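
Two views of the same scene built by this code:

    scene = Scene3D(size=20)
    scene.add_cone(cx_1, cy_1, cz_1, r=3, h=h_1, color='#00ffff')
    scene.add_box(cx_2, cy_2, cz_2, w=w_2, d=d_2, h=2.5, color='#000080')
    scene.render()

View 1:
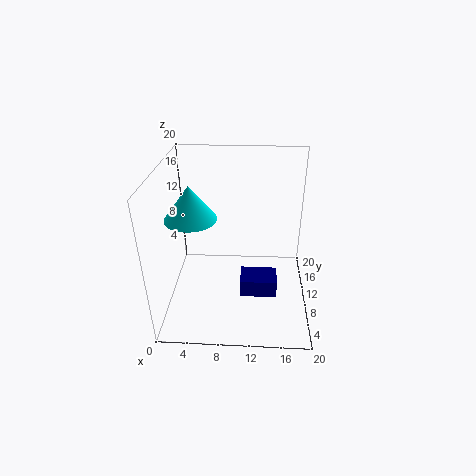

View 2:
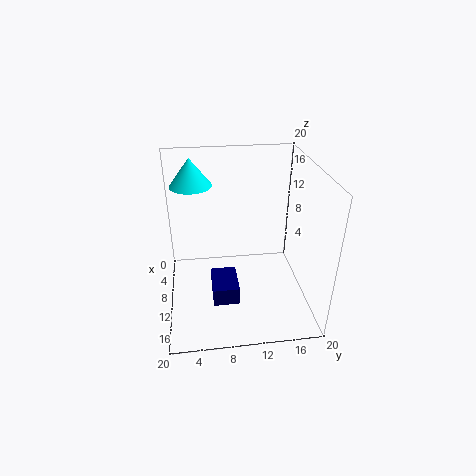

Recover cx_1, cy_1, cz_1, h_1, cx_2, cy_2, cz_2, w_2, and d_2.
cx_1 = 5; cy_1 = 4; cz_1 = 16; h_1 = 4; cx_2 = 10.5; cy_2 = 6; cz_2 = 3; w_2 = 5; d_2 = 3.5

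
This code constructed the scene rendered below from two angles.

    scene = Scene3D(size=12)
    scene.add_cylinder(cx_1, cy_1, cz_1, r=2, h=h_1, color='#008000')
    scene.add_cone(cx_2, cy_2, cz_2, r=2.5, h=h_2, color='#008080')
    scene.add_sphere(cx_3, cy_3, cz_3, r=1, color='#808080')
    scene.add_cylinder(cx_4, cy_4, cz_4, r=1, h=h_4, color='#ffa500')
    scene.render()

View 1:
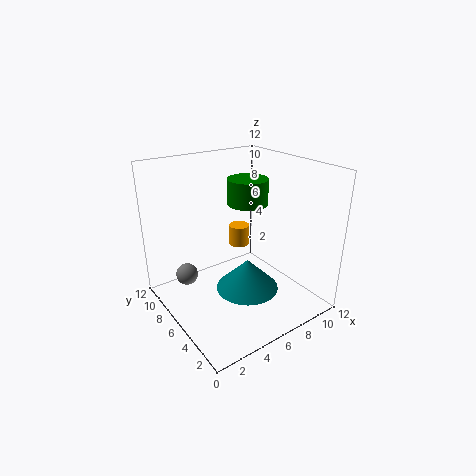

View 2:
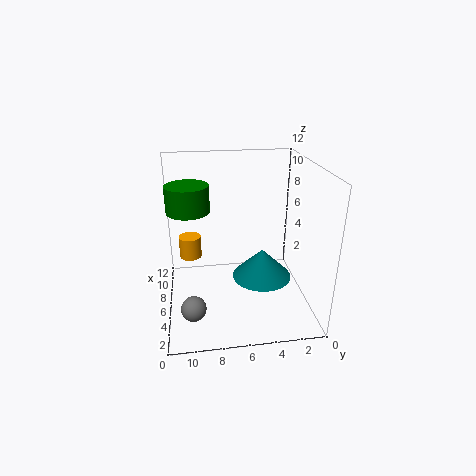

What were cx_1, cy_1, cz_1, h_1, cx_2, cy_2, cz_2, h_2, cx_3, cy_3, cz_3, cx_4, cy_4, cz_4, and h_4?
cx_1 = 10
cy_1 = 10
cz_1 = 7
h_1 = 2.5
cx_2 = 5.5
cy_2 = 4
cz_2 = 2.5
h_2 = 2.5
cx_3 = 3
cy_3 = 10
cz_3 = 1.5
cx_4 = 9
cy_4 = 10
cz_4 = 3
h_4 = 2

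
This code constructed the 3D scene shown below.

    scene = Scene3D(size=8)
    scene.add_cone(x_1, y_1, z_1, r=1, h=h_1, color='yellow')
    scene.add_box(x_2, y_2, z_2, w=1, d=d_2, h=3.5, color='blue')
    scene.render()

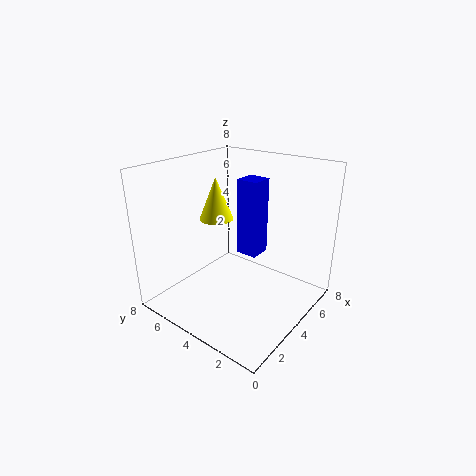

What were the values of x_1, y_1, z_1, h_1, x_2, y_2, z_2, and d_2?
x_1 = 4.5
y_1 = 6
z_1 = 4.5
h_1 = 2.5
x_2 = 2
y_2 = 1.5
z_2 = 4.5
d_2 = 1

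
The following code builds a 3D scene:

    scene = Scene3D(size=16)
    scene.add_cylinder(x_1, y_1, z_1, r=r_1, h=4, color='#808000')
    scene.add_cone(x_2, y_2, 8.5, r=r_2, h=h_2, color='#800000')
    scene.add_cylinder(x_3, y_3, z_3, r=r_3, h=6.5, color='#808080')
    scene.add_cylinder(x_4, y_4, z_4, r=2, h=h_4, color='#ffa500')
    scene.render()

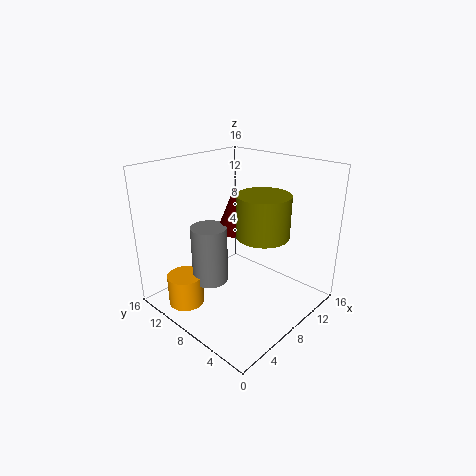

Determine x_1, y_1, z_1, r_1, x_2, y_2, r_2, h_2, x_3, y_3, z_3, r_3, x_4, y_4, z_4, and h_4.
x_1 = 6; y_1 = 3; z_1 = 10.5; r_1 = 2.5; x_2 = 8.5; y_2 = 9; r_2 = 2; h_2 = 5; x_3 = 5.5; y_3 = 10; z_3 = 3; r_3 = 2; x_4 = 3; y_4 = 11.5; z_4 = 0.5; h_4 = 3.5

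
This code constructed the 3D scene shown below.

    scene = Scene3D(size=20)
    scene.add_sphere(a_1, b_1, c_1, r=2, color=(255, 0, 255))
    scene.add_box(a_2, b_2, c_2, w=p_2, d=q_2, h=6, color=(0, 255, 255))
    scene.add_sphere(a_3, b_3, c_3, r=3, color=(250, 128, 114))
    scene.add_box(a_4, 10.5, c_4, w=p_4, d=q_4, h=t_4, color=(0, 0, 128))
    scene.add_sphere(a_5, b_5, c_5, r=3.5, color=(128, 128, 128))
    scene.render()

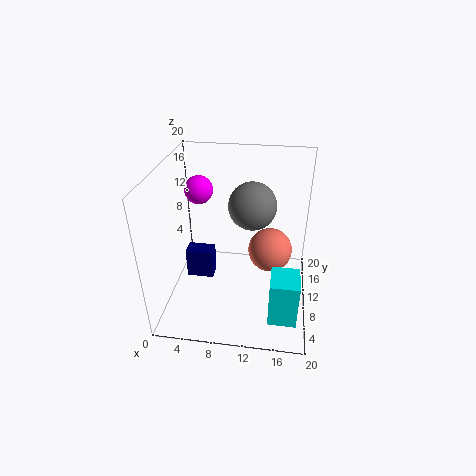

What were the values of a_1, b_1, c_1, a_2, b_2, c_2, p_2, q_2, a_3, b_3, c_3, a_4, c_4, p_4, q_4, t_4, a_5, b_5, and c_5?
a_1 = 4; b_1 = 13; c_1 = 15.5; a_2 = 15; b_2 = 1; c_2 = 3.5; p_2 = 3.5; q_2 = 4; a_3 = 14.5; b_3 = 10; c_3 = 8.5; a_4 = 2; c_4 = 2; p_4 = 4; q_4 = 2.5; t_4 = 4.5; a_5 = 11.5; b_5 = 14; c_5 = 13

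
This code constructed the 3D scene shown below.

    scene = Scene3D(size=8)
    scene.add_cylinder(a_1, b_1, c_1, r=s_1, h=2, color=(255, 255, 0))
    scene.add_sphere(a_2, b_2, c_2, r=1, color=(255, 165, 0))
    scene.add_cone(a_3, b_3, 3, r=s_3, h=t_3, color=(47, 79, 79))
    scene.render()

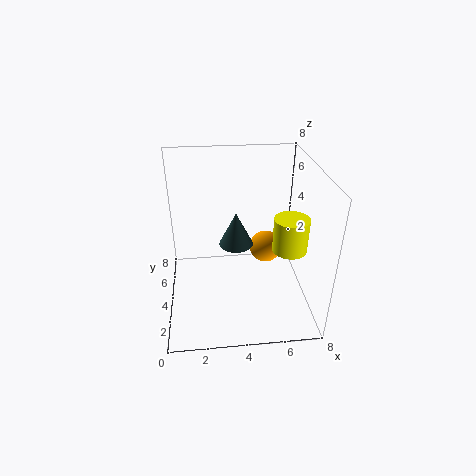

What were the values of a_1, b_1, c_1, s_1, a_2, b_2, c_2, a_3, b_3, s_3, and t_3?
a_1 = 7, b_1 = 4, c_1 = 3, s_1 = 1, a_2 = 6, b_2 = 6, c_2 = 2, a_3 = 4, b_3 = 5, s_3 = 1, t_3 = 2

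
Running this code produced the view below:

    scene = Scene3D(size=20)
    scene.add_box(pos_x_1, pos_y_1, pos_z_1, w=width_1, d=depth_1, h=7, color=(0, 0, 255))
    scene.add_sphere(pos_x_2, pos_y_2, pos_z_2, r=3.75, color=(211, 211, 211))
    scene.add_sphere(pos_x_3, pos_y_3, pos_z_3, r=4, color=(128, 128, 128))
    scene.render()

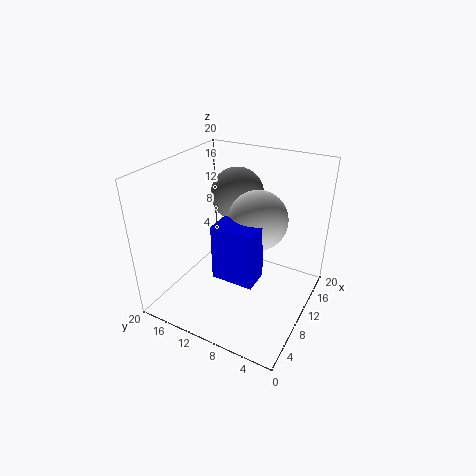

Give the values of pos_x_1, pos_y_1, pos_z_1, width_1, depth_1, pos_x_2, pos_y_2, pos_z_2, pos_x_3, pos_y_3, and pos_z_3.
pos_x_1 = 3, pos_y_1 = 4.5, pos_z_1 = 8.25, width_1 = 3.25, depth_1 = 5.25, pos_x_2 = 8.75, pos_y_2 = 6.5, pos_z_2 = 14.25, pos_x_3 = 15.75, pos_y_3 = 13.25, pos_z_3 = 13.75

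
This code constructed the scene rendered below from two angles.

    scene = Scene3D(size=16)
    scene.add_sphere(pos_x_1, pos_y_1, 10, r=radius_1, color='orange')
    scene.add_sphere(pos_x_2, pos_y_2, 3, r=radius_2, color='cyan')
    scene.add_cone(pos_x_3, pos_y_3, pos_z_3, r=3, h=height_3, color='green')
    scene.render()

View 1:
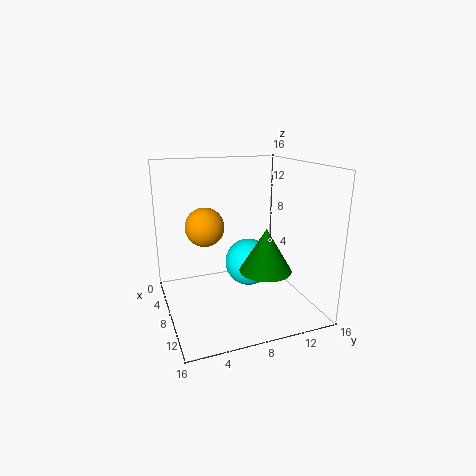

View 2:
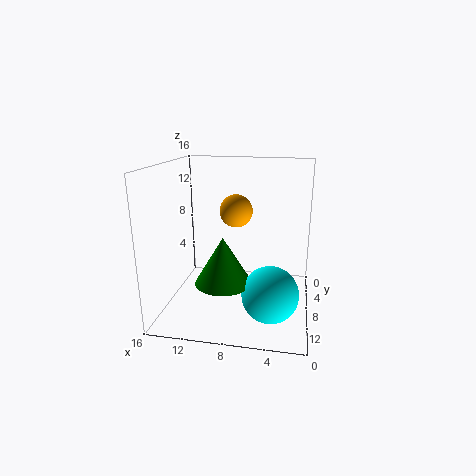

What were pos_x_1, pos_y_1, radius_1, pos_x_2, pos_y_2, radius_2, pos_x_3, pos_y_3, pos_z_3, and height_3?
pos_x_1 = 9
pos_y_1 = 4
radius_1 = 2
pos_x_2 = 4
pos_y_2 = 11
radius_2 = 3
pos_x_3 = 9
pos_y_3 = 11
pos_z_3 = 4
height_3 = 5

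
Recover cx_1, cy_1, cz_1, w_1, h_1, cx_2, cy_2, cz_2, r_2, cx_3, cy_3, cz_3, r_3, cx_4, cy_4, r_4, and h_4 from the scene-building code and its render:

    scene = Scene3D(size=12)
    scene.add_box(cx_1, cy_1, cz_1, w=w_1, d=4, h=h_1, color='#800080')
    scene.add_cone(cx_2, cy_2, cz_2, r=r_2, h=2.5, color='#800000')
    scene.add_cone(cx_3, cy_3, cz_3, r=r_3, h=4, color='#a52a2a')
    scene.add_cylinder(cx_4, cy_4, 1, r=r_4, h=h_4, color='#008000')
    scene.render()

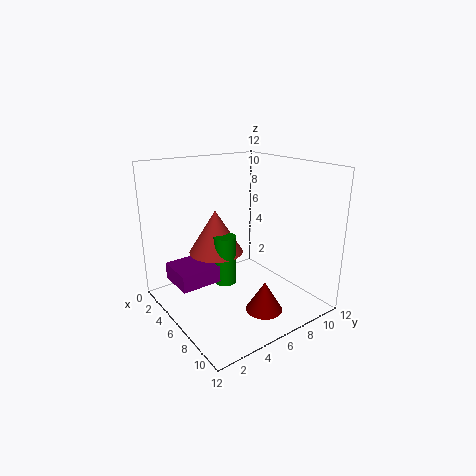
cx_1 = 1; cy_1 = 1.5; cz_1 = 1.5; w_1 = 3.5; h_1 = 1.5; cx_2 = 9; cy_2 = 6.5; cz_2 = 0.5; r_2 = 1.5; cx_3 = 2.5; cy_3 = 6; cz_3 = 3.5; r_3 = 2.5; cx_4 = 4; cy_4 = 6; r_4 = 1; h_4 = 4.5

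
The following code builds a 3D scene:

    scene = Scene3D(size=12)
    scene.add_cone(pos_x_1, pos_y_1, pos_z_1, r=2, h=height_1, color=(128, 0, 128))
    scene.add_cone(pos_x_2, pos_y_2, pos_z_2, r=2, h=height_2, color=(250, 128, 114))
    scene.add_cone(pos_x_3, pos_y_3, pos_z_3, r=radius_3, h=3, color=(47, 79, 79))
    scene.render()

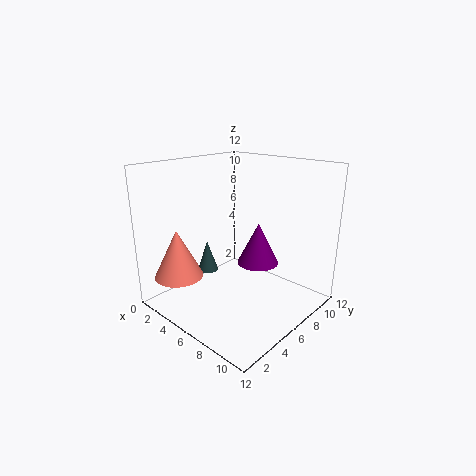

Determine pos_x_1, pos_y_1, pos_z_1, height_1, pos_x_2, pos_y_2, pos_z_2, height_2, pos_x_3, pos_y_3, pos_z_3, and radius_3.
pos_x_1 = 5
pos_y_1 = 10
pos_z_1 = 2
height_1 = 4
pos_x_2 = 3
pos_y_2 = 2
pos_z_2 = 3
height_2 = 4
pos_x_3 = 1
pos_y_3 = 7
pos_z_3 = 1
radius_3 = 1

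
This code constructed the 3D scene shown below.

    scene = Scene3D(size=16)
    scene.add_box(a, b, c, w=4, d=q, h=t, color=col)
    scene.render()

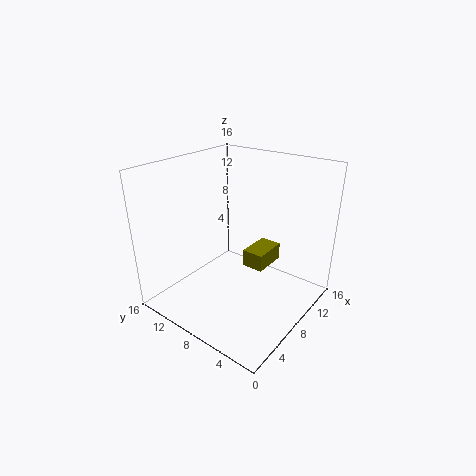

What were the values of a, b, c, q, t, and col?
a = 9, b = 5.5, c = 4, q = 2.5, t = 2, col = 'olive'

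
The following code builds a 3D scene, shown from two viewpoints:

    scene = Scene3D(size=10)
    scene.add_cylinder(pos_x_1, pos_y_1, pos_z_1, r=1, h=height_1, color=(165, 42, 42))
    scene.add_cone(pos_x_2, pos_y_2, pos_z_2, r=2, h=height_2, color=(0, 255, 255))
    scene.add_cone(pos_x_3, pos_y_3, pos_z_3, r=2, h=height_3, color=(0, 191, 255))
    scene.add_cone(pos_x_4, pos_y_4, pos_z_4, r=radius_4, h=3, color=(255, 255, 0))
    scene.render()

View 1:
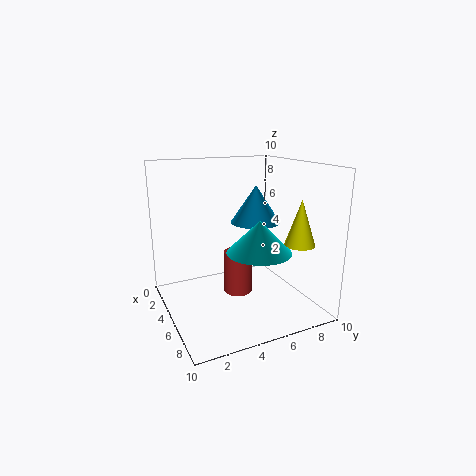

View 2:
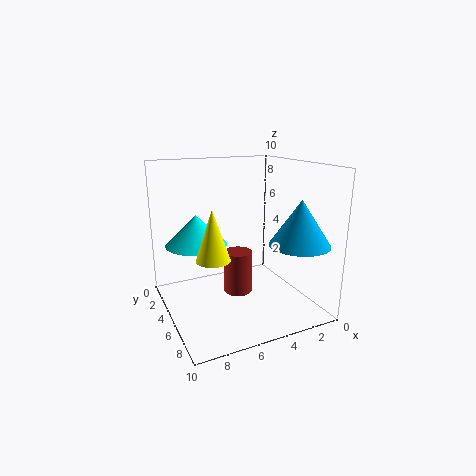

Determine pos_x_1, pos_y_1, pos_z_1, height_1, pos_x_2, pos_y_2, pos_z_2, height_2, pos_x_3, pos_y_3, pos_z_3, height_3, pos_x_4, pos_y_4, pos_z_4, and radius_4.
pos_x_1 = 5
pos_y_1 = 5
pos_z_1 = 1
height_1 = 3
pos_x_2 = 8
pos_y_2 = 5
pos_z_2 = 5
height_2 = 2
pos_x_3 = 2
pos_y_3 = 8
pos_z_3 = 5
height_3 = 3
pos_x_4 = 8
pos_y_4 = 8
pos_z_4 = 5
radius_4 = 1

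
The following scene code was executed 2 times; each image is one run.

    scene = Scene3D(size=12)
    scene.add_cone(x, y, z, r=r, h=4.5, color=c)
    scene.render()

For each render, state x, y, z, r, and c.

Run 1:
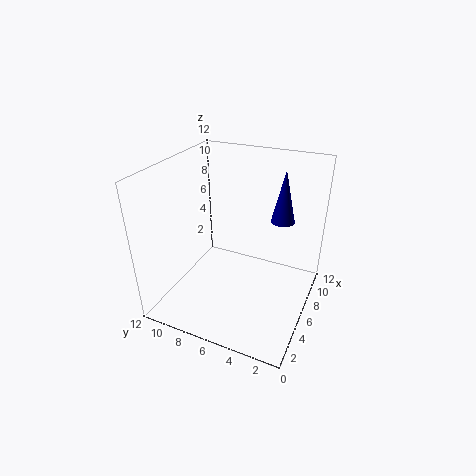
x = 8.5
y = 3
z = 7
r = 1
c = 'navy'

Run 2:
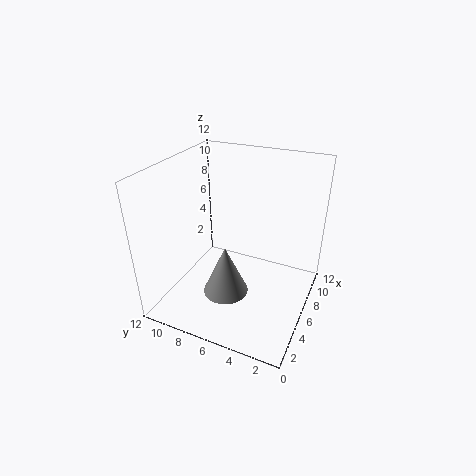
x = 5.5
y = 7
z = 0.5
r = 2
c = 'gray'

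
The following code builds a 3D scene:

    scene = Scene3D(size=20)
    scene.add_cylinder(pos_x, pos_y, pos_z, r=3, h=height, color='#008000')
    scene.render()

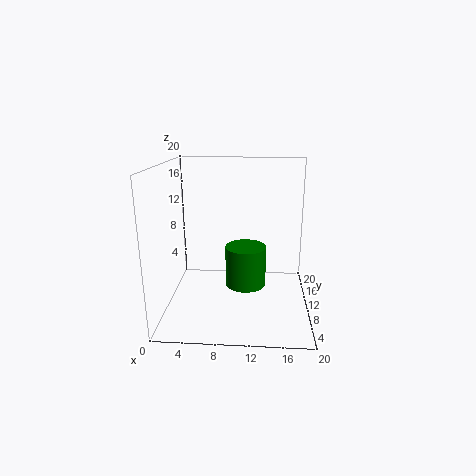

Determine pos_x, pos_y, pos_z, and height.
pos_x = 11, pos_y = 12, pos_z = 2, height = 6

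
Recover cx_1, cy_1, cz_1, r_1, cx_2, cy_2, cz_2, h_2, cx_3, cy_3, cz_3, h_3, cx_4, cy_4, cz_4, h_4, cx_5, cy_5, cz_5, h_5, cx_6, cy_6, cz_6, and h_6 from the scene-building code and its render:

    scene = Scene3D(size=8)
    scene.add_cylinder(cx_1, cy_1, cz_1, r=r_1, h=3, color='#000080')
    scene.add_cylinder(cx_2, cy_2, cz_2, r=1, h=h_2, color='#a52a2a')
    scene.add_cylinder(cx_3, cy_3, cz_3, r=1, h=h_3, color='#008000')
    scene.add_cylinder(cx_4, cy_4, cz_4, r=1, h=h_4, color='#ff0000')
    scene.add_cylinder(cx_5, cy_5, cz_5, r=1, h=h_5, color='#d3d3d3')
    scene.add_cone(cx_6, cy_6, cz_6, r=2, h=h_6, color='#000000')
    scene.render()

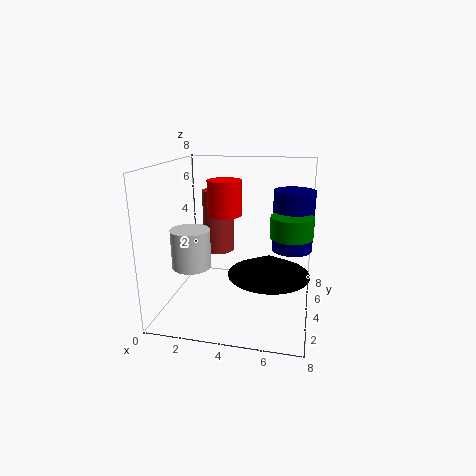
cx_1 = 7; cy_1 = 3; cz_1 = 4; r_1 = 1; cx_2 = 2; cy_2 = 7; cz_2 = 2; h_2 = 4; cx_3 = 7; cy_3 = 2; cz_3 = 5; h_3 = 1; cx_4 = 3; cy_4 = 5; cz_4 = 5; h_4 = 2; cx_5 = 2; cy_5 = 2; cz_5 = 3; h_5 = 2; cx_6 = 6; cy_6 = 2; cz_6 = 3; h_6 = 1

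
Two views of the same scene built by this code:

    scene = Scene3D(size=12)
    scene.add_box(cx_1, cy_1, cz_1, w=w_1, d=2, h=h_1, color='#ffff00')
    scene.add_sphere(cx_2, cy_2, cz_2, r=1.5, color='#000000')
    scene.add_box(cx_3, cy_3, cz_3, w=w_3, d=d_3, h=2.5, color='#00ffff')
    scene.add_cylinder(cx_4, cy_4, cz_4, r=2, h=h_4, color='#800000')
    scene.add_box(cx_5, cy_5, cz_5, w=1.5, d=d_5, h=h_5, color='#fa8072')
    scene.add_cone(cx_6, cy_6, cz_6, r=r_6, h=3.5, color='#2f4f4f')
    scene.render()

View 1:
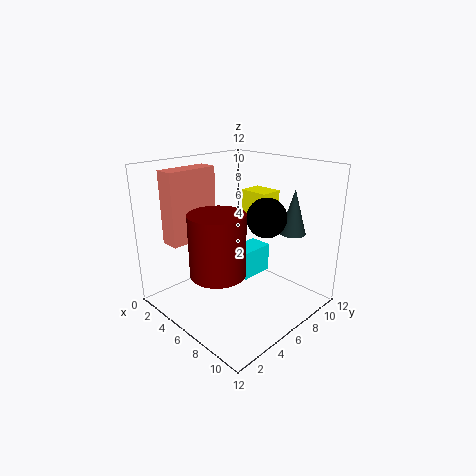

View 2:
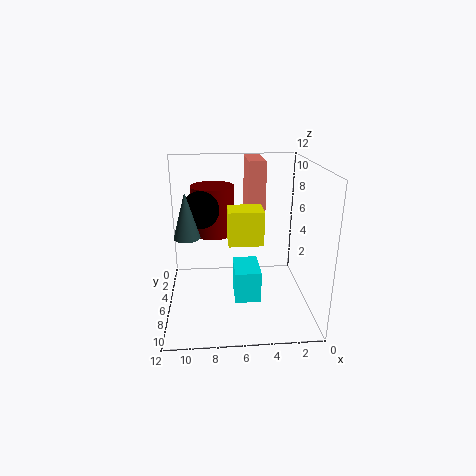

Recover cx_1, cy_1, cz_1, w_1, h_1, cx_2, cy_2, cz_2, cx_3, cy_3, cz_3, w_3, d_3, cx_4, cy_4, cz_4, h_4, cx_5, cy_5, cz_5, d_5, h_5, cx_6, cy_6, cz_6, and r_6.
cx_1 = 4.5
cy_1 = 8
cz_1 = 7
w_1 = 2.5
h_1 = 2.5
cx_2 = 9
cy_2 = 6
cz_2 = 8.5
cx_3 = 4.5
cy_3 = 6.5
cz_3 = 2
w_3 = 2
d_3 = 3
cx_4 = 8
cy_4 = 2
cz_4 = 5
h_4 = 4.5
cx_5 = 3.5
cy_5 = 0.5
cz_5 = 6.5
d_5 = 4
h_5 = 5.5
cx_6 = 10
cy_6 = 8
cz_6 = 7
r_6 = 1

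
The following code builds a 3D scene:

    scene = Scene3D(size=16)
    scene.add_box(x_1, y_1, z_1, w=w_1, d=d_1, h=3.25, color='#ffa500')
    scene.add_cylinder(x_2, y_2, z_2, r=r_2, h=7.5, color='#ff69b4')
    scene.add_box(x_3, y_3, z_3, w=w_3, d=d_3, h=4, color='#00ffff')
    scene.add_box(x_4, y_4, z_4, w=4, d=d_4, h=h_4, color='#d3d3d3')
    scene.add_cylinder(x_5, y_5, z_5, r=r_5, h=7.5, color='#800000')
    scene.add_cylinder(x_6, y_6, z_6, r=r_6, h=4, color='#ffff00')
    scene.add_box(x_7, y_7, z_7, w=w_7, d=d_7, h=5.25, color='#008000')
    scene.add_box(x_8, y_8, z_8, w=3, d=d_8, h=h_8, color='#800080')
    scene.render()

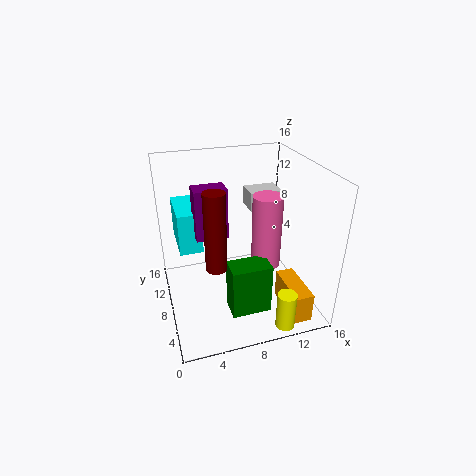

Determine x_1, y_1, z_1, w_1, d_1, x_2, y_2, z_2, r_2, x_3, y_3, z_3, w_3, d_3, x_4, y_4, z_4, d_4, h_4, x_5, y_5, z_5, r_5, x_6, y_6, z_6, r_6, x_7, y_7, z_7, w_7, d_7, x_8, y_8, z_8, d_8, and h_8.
x_1 = 12; y_1 = 0.75; z_1 = 0.75; w_1 = 2; d_1 = 5.25; x_2 = 10; y_2 = 4.75; z_2 = 6.5; r_2 = 1.5; x_3 = 1.25; y_3 = 4.75; z_3 = 9; w_3 = 2.25; d_3 = 5; x_4 = 10.75; y_4 = 11.5; z_4 = 9.25; d_4 = 3; h_4 = 2.25; x_5 = 4.25; y_5 = 2.75; z_5 = 8.25; r_5 = 1; x_6 = 11; y_6 = 1; z_6 = 0.75; r_6 = 1; x_7 = 5.5; y_7 = 1.5; z_7 = 2.75; w_7 = 4; d_7 = 2.5; x_8 = 2.75; y_8 = 3.75; z_8 = 10.75; d_8 = 2; h_8 = 4.75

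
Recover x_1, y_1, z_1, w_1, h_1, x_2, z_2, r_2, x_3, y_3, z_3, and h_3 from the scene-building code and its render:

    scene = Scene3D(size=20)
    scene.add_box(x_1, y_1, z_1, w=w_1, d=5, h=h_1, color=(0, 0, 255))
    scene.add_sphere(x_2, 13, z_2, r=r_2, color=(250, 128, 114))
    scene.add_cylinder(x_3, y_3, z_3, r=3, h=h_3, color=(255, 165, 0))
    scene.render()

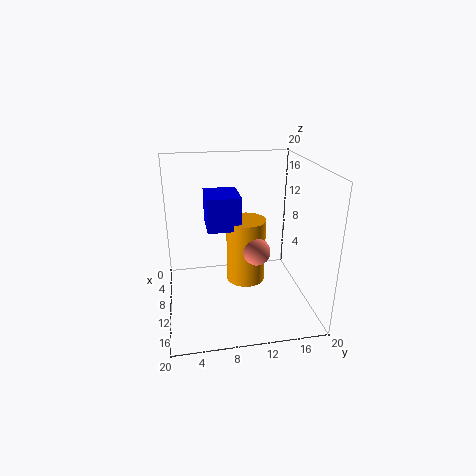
x_1 = 2, y_1 = 6, z_1 = 10, w_1 = 6, h_1 = 5, x_2 = 9, z_2 = 7, r_2 = 2, x_3 = 6, y_3 = 12, z_3 = 1, h_3 = 10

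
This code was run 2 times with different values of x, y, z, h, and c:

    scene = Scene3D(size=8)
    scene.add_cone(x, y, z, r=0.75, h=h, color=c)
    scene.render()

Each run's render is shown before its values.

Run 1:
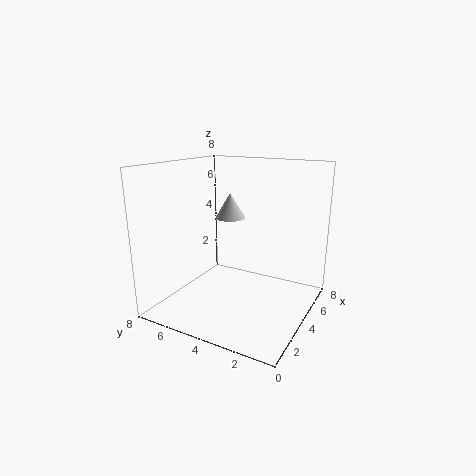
x = 2.75
y = 3.75
z = 5.5
h = 1.25
c = 'lightgray'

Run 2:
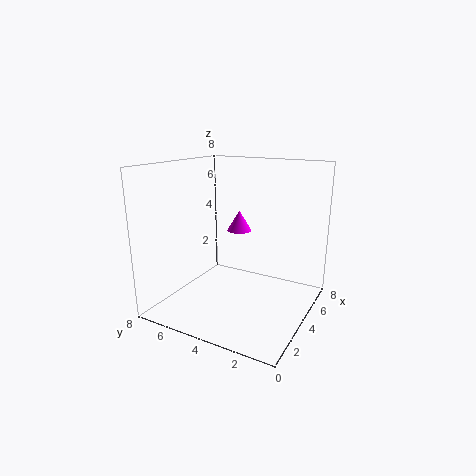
x = 6
y = 5
z = 3.75
h = 1.25
c = 'magenta'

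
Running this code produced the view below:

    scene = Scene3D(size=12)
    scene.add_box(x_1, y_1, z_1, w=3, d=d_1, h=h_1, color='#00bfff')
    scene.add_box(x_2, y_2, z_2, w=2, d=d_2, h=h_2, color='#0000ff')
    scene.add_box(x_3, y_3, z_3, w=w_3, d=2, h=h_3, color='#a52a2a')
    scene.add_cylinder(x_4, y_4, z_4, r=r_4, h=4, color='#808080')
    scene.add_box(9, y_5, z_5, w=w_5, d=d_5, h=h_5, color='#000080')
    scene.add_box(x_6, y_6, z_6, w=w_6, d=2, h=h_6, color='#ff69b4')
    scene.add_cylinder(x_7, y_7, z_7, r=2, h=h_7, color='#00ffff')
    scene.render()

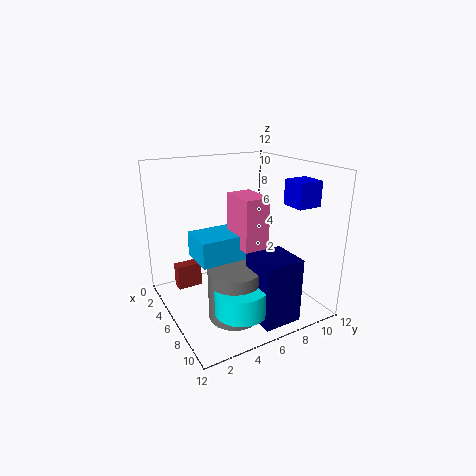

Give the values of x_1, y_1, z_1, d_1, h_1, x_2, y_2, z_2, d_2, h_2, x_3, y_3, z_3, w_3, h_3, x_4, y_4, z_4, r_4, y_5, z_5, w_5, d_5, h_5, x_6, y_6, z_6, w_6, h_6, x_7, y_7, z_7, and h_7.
x_1 = 5; y_1 = 2; z_1 = 5; d_1 = 4; h_1 = 2; x_2 = 8; y_2 = 9; z_2 = 9; d_2 = 2; h_2 = 2; x_3 = 4; y_3 = 1; z_3 = 2; w_3 = 1; h_3 = 2; x_4 = 9; y_4 = 4; z_4 = 1; r_4 = 2; y_5 = 5; z_5 = 1; w_5 = 3; d_5 = 3; h_5 = 5; x_6 = 6; y_6 = 5; z_6 = 6; w_6 = 3; h_6 = 4; x_7 = 10; y_7 = 4; z_7 = 2; h_7 = 2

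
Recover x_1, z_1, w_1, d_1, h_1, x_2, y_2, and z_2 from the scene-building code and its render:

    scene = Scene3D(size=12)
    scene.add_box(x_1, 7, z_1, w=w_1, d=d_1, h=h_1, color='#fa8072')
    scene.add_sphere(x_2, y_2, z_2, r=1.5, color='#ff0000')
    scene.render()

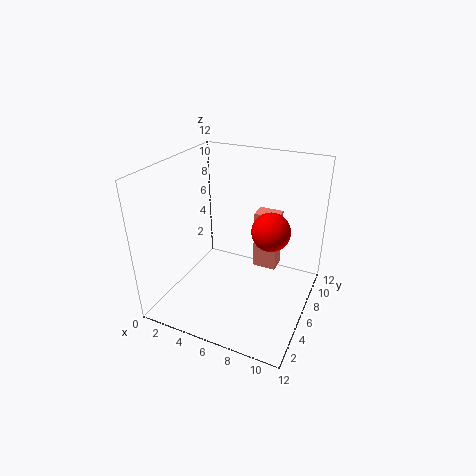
x_1 = 7, z_1 = 3, w_1 = 2, d_1 = 1.5, h_1 = 5, x_2 = 9, y_2 = 5.5, z_2 = 7.5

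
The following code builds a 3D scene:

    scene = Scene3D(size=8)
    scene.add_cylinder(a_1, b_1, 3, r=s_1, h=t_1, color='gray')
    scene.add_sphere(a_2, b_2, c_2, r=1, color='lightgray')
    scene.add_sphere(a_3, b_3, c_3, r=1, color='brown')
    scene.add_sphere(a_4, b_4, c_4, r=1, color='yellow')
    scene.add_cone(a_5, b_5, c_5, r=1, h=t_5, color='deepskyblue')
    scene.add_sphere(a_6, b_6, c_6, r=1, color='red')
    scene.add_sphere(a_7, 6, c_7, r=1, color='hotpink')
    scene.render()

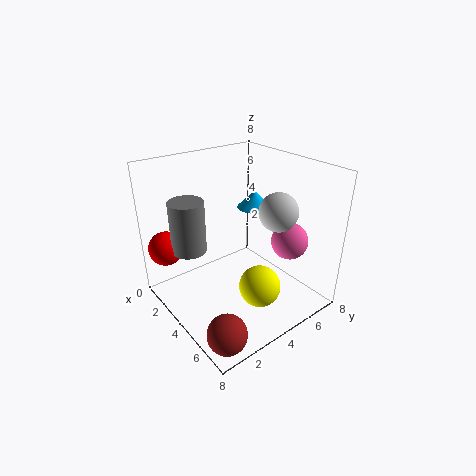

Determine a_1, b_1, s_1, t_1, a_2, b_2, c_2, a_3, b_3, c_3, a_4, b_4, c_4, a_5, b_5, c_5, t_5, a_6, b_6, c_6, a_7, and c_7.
a_1 = 2, b_1 = 2, s_1 = 1, t_1 = 3, a_2 = 6, b_2 = 5, c_2 = 6, a_3 = 7, b_3 = 1, c_3 = 1, a_4 = 7, b_4 = 3, c_4 = 3, a_5 = 3, b_5 = 6, c_5 = 5, t_5 = 1, a_6 = 1, b_6 = 1, c_6 = 3, a_7 = 6, c_7 = 4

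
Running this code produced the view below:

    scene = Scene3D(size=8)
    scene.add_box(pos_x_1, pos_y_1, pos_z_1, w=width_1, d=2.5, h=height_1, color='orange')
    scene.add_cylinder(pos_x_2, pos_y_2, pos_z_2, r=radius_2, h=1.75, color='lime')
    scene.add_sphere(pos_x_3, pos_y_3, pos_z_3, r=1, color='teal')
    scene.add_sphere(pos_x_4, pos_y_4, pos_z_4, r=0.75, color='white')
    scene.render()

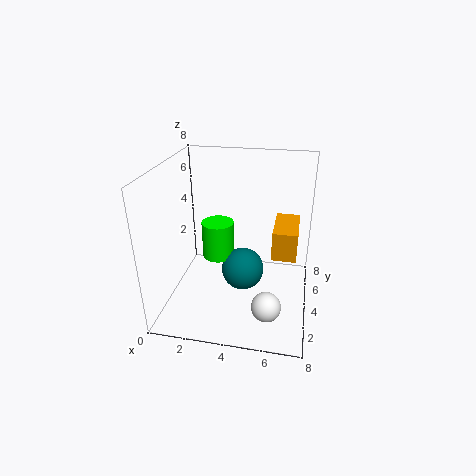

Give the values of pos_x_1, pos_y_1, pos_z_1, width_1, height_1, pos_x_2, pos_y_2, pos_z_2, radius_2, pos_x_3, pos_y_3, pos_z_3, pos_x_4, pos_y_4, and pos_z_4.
pos_x_1 = 6
pos_y_1 = 2.5
pos_z_1 = 3.75
width_1 = 1.25
height_1 = 1.5
pos_x_2 = 3.5
pos_y_2 = 1.75
pos_z_2 = 4.25
radius_2 = 0.75
pos_x_3 = 4.75
pos_y_3 = 1.5
pos_z_3 = 3.75
pos_x_4 = 6
pos_y_4 = 1.25
pos_z_4 = 1.75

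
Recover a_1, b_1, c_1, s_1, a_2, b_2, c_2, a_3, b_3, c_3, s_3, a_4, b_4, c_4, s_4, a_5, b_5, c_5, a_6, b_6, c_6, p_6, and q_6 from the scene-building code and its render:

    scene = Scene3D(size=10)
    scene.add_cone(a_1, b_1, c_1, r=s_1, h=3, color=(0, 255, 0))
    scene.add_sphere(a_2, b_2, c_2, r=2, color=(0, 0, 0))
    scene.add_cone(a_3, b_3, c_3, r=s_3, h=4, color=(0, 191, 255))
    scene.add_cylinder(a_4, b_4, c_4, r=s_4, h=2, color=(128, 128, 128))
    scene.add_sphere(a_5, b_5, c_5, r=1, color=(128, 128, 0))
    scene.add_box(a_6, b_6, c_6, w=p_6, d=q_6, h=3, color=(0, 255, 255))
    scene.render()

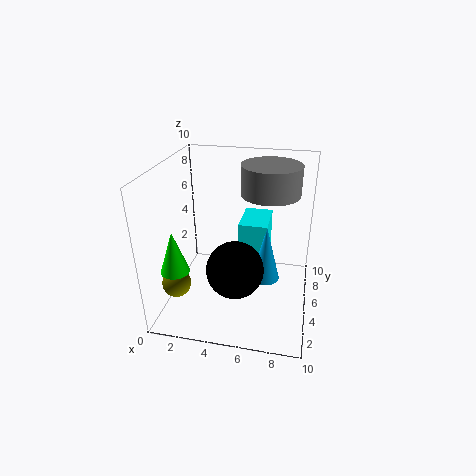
a_1 = 1, b_1 = 3, c_1 = 3, s_1 = 1, a_2 = 5, b_2 = 4, c_2 = 3, a_3 = 7, b_3 = 5, c_3 = 2, s_3 = 1, a_4 = 7, b_4 = 6, c_4 = 8, s_4 = 2, a_5 = 1, b_5 = 3, c_5 = 2, a_6 = 5, b_6 = 5, c_6 = 3, p_6 = 2, q_6 = 3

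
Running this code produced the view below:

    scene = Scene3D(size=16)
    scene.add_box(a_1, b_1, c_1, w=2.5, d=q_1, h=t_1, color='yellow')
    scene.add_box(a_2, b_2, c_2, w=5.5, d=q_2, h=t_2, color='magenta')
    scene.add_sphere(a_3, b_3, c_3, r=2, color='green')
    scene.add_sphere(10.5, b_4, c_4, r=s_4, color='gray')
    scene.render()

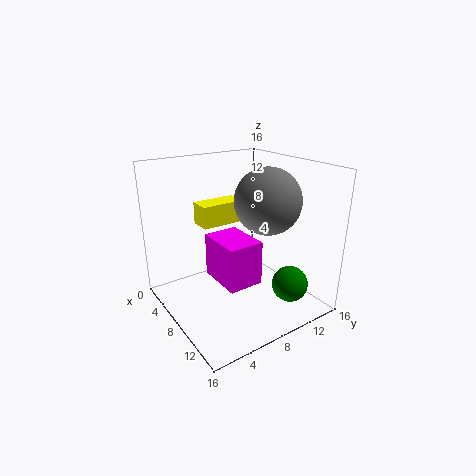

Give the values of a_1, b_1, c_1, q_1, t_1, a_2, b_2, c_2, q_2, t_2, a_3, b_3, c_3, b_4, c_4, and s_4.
a_1 = 3.5, b_1 = 5, c_1 = 9, q_1 = 5, t_1 = 2.5, a_2 = 5, b_2 = 5.5, c_2 = 3, q_2 = 4, t_2 = 5, a_3 = 12.5, b_3 = 12, c_3 = 3, b_4 = 10, c_4 = 12.5, s_4 = 3.5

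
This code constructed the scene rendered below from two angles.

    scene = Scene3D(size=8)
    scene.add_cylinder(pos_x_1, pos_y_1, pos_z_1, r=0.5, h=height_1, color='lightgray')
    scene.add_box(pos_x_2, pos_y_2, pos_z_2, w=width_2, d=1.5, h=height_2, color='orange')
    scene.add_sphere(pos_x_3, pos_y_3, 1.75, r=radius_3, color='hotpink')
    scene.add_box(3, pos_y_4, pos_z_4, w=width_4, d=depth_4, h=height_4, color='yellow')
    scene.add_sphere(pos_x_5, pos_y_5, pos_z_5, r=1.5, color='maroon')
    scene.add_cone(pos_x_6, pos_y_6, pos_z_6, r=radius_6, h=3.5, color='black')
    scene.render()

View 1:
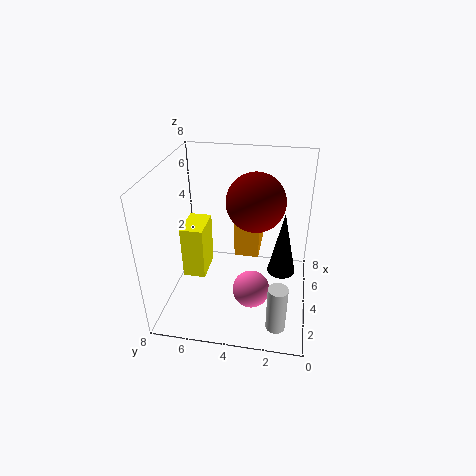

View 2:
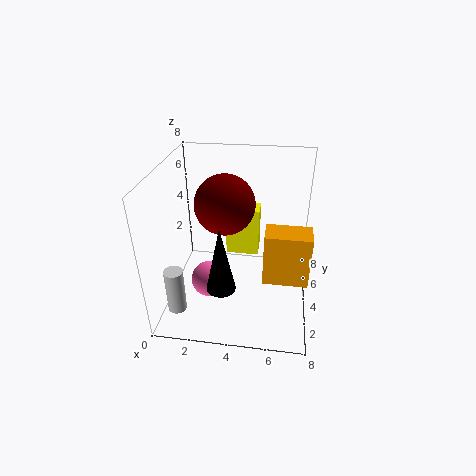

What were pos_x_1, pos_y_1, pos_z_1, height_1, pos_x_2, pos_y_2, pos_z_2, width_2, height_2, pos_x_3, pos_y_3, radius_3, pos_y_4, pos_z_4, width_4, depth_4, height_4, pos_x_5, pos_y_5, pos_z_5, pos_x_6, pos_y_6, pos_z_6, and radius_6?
pos_x_1 = 1
pos_y_1 = 1.5
pos_z_1 = 0.75
height_1 = 2.5
pos_x_2 = 5.5
pos_y_2 = 3
pos_z_2 = 1.75
width_2 = 2.5
height_2 = 3
pos_x_3 = 2.5
pos_y_3 = 3
radius_3 = 1
pos_y_4 = 5.75
pos_z_4 = 1.75
width_4 = 2
depth_4 = 1.25
height_4 = 3
pos_x_5 = 3.5
pos_y_5 = 3
pos_z_5 = 6.5
pos_x_6 = 3.5
pos_y_6 = 1.5
pos_z_6 = 2.5
radius_6 = 0.75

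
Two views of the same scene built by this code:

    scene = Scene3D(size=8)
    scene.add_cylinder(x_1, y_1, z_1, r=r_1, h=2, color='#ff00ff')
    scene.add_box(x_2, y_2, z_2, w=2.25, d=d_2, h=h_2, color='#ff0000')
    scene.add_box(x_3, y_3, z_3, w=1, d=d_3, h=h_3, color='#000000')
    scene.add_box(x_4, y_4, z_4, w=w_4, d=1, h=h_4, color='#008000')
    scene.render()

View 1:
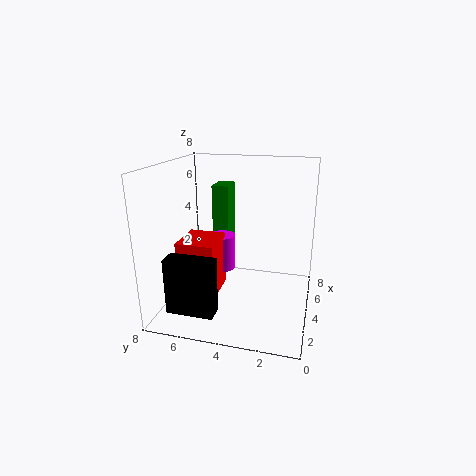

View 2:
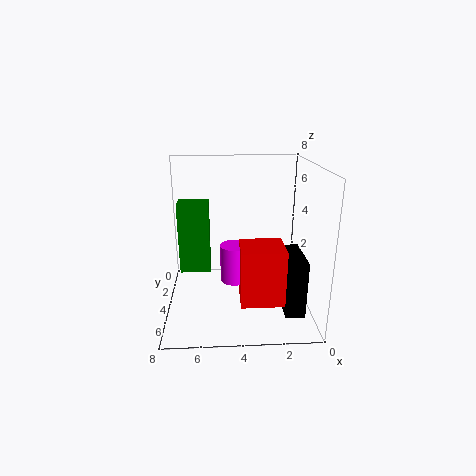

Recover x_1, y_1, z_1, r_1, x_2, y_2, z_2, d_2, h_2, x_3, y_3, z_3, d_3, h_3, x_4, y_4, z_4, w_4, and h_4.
x_1 = 4.25
y_1 = 5
z_1 = 2
r_1 = 0.75
x_2 = 1.75
y_2 = 4.75
z_2 = 1.25
d_2 = 2
h_2 = 3
x_3 = 0.75
y_3 = 4.5
z_3 = 0.75
d_3 = 2.5
h_3 = 3
x_4 = 5.5
y_4 = 5
z_4 = 3
w_4 = 1.5
h_4 = 3.5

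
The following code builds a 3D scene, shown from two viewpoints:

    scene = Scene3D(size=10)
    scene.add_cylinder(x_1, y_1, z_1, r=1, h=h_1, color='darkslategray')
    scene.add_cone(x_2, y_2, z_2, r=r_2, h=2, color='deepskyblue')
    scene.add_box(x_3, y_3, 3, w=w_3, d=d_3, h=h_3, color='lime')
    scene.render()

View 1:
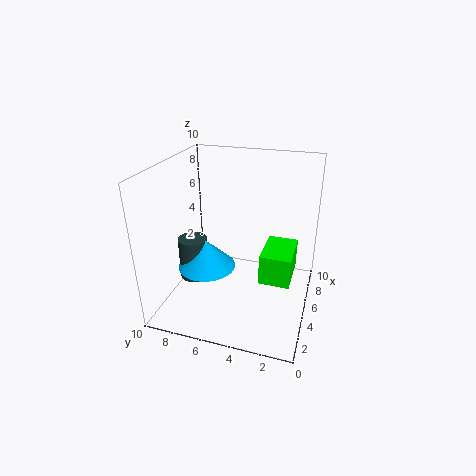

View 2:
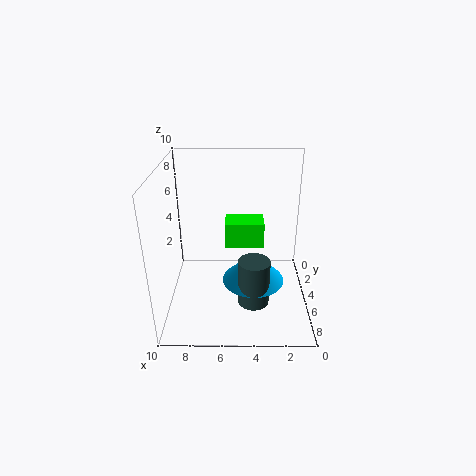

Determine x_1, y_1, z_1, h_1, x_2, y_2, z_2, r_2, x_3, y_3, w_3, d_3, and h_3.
x_1 = 4, y_1 = 8, z_1 = 2, h_1 = 3, x_2 = 4, y_2 = 7, z_2 = 3, r_2 = 2, x_3 = 3, y_3 = 1, w_3 = 3, d_3 = 2, h_3 = 2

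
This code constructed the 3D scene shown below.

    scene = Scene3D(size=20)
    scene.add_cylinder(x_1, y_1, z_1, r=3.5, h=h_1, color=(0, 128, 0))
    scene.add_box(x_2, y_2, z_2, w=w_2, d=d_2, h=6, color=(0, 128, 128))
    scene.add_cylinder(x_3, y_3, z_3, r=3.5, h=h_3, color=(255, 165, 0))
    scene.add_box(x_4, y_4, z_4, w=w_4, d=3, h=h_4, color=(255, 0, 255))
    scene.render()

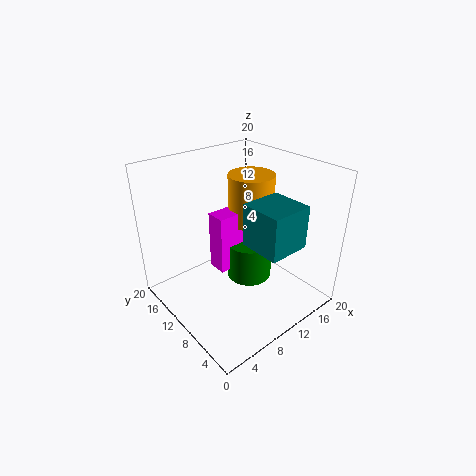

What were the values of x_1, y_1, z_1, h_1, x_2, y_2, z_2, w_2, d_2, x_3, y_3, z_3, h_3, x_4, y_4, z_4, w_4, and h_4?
x_1 = 14, y_1 = 12, z_1 = 1, h_1 = 6, x_2 = 10, y_2 = 3, z_2 = 9.5, w_2 = 6, d_2 = 6, x_3 = 15.5, y_3 = 13.5, z_3 = 9.5, h_3 = 7.5, x_4 = 9, y_4 = 12.5, z_4 = 3, w_4 = 4, h_4 = 9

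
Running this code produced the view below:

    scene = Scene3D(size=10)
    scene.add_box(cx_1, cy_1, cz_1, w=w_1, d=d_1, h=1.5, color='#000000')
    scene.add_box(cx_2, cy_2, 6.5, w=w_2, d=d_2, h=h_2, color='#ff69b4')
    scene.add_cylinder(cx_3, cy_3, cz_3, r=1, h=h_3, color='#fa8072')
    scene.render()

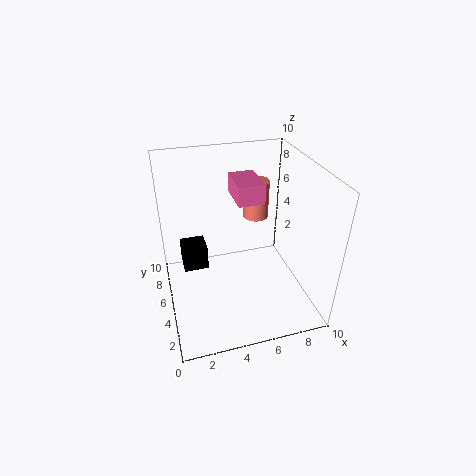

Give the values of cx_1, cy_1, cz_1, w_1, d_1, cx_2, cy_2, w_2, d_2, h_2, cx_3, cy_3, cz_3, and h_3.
cx_1 = 1, cy_1 = 3, cz_1 = 4.5, w_1 = 1.5, d_1 = 1.5, cx_2 = 5.5, cy_2 = 6.5, w_2 = 2, d_2 = 3, h_2 = 1.5, cx_3 = 7.5, cy_3 = 8.5, cz_3 = 4.5, h_3 = 3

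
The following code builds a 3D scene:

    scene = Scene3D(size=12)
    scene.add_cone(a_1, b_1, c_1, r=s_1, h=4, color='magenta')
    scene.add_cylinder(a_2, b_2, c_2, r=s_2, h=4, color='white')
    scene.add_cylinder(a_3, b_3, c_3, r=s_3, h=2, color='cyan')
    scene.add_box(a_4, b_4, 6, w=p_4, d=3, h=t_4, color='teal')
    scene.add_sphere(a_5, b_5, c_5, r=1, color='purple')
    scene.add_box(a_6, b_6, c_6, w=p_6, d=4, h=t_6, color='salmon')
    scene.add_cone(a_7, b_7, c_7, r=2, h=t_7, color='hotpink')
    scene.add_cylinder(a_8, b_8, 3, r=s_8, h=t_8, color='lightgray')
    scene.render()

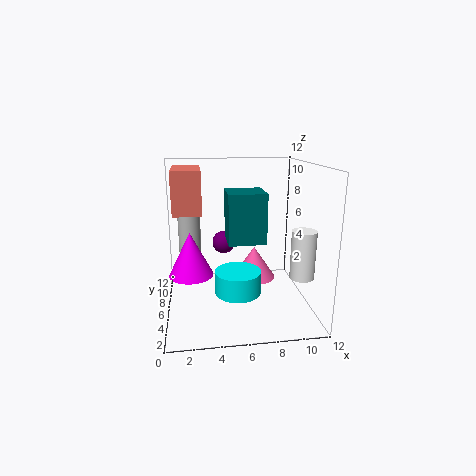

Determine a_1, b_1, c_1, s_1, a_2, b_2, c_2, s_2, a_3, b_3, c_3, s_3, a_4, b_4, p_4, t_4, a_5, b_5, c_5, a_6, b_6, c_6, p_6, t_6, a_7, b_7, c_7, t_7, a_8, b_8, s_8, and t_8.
a_1 = 2
b_1 = 8
c_1 = 2
s_1 = 2
a_2 = 11
b_2 = 4
c_2 = 3
s_2 = 1
a_3 = 6
b_3 = 6
c_3 = 1
s_3 = 2
a_4 = 5
b_4 = 4
p_4 = 3
t_4 = 4
a_5 = 5
b_5 = 8
c_5 = 5
a_6 = 1
b_6 = 2
c_6 = 9
p_6 = 2
t_6 = 3
a_7 = 8
b_7 = 9
c_7 = 1
t_7 = 3
a_8 = 2
b_8 = 9
s_8 = 1
t_8 = 5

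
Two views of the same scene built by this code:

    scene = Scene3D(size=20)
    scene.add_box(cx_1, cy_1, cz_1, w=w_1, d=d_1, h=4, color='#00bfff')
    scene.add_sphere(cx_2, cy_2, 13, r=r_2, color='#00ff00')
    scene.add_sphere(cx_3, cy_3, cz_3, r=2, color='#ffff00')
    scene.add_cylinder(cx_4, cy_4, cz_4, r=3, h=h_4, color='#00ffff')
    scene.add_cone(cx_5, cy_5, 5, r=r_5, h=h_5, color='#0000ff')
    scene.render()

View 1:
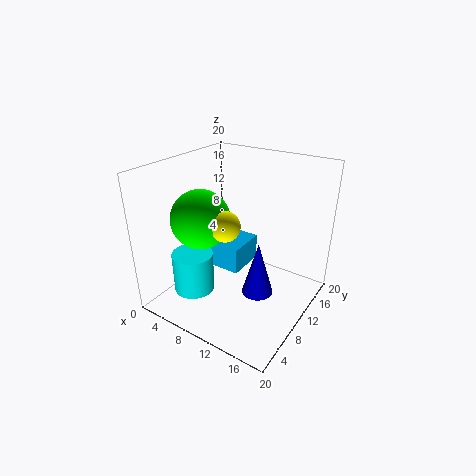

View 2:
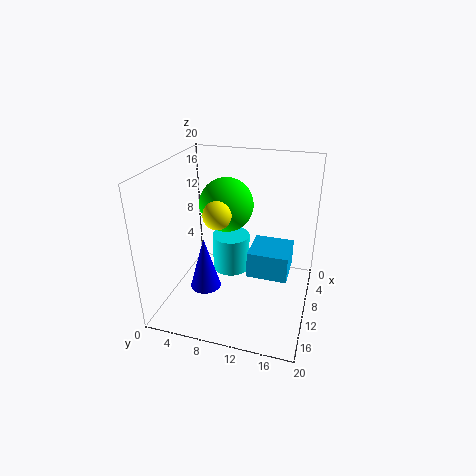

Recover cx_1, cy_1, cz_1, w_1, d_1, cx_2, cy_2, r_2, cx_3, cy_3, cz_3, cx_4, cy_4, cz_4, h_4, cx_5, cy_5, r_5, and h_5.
cx_1 = 3
cy_1 = 11
cz_1 = 3
w_1 = 6
d_1 = 6
cx_2 = 6
cy_2 = 7
r_2 = 4
cx_3 = 10
cy_3 = 7
cz_3 = 13
cx_4 = 4
cy_4 = 7
cz_4 = 1
h_4 = 6
cx_5 = 15
cy_5 = 7
r_5 = 2
h_5 = 7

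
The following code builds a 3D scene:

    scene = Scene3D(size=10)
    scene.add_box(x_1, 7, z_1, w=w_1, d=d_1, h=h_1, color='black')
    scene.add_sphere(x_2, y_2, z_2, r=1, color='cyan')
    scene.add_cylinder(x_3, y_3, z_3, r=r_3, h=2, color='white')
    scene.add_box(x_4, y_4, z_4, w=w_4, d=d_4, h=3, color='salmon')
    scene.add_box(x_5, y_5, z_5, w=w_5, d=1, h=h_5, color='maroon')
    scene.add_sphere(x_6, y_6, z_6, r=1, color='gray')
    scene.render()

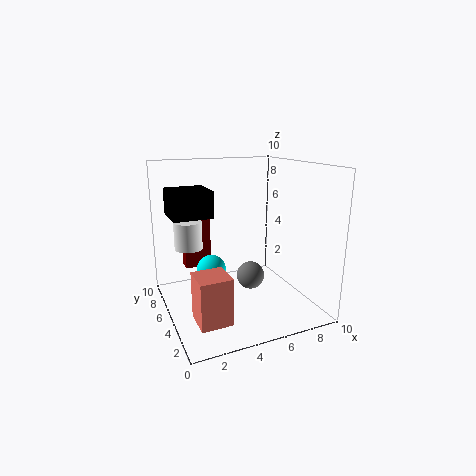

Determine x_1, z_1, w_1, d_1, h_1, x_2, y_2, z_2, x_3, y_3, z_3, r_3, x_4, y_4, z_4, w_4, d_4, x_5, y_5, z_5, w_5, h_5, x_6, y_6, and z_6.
x_1 = 1; z_1 = 6; w_1 = 3; d_1 = 3; h_1 = 2; x_2 = 3; y_2 = 5; z_2 = 3; x_3 = 2; y_3 = 7; z_3 = 4; r_3 = 1; x_4 = 1; y_4 = 1; z_4 = 1; w_4 = 2; d_4 = 2; x_5 = 2; y_5 = 8; z_5 = 2; w_5 = 2; h_5 = 4; x_6 = 6; y_6 = 5; z_6 = 2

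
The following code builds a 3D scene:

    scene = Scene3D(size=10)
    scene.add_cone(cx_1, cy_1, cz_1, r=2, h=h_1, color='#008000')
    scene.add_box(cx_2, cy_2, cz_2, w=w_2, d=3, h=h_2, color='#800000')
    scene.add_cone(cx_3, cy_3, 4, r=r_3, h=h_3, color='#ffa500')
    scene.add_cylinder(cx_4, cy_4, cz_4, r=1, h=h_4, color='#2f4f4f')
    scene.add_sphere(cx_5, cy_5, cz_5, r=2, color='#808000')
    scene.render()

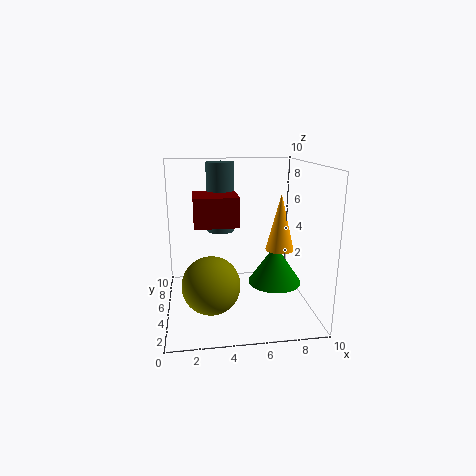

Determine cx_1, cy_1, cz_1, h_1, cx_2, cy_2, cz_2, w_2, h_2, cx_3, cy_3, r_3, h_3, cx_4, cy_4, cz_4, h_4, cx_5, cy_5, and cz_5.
cx_1 = 8
cy_1 = 6
cz_1 = 1
h_1 = 3
cx_2 = 2
cy_2 = 4
cz_2 = 6
w_2 = 3
h_2 = 2
cx_3 = 8
cy_3 = 5
r_3 = 1
h_3 = 4
cx_4 = 4
cy_4 = 7
cz_4 = 5
h_4 = 5
cx_5 = 3
cy_5 = 4
cz_5 = 2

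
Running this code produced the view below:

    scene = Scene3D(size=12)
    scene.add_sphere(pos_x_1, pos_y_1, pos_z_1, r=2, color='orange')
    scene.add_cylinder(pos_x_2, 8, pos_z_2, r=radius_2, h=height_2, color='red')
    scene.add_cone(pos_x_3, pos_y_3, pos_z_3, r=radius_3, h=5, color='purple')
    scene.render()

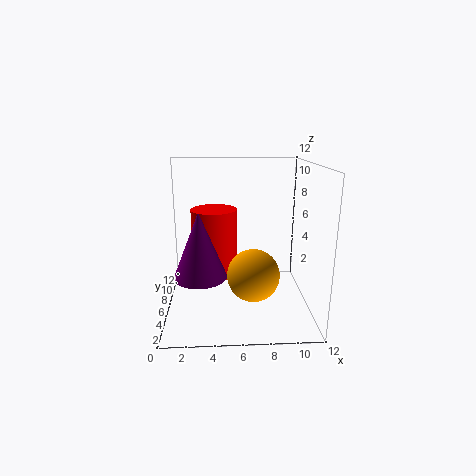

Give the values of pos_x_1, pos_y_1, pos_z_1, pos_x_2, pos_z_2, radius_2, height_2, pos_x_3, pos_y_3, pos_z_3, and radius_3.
pos_x_1 = 7
pos_y_1 = 3
pos_z_1 = 4
pos_x_2 = 4
pos_z_2 = 2
radius_2 = 2
height_2 = 6
pos_x_3 = 3
pos_y_3 = 3
pos_z_3 = 4
radius_3 = 2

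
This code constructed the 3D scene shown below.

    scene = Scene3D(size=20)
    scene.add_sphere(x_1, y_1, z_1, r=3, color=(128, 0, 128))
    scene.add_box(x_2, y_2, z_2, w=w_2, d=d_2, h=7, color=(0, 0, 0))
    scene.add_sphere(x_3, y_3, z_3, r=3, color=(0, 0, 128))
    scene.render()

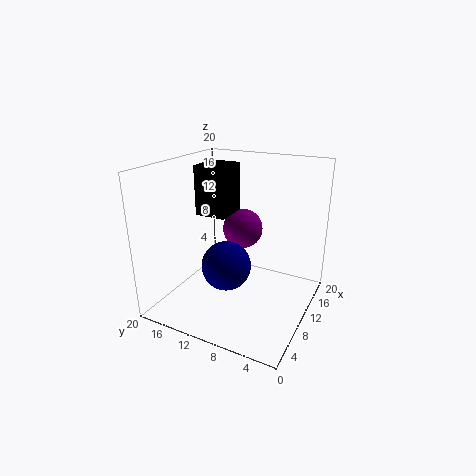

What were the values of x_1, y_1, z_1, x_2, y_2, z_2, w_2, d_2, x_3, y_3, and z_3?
x_1 = 14.5
y_1 = 11.5
z_1 = 9.5
x_2 = 9.5
y_2 = 12
z_2 = 12.5
w_2 = 5
d_2 = 4.5
x_3 = 4
y_3 = 8.5
z_3 = 9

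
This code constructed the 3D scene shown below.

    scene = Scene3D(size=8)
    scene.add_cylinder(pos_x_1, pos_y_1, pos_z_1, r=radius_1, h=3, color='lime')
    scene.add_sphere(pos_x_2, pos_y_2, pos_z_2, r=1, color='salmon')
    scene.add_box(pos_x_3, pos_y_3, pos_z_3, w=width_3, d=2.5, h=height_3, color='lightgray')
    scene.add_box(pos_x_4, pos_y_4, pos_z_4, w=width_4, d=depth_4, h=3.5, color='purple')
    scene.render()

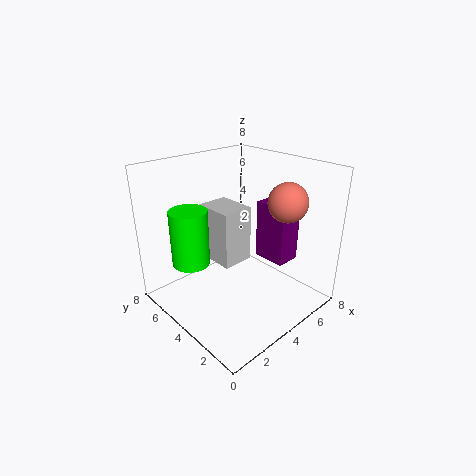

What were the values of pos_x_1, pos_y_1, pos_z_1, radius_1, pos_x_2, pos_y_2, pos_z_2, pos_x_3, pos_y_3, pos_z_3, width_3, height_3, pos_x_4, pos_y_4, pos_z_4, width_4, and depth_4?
pos_x_1 = 1.5; pos_y_1 = 5; pos_z_1 = 3; radius_1 = 1; pos_x_2 = 5; pos_y_2 = 1.5; pos_z_2 = 6.5; pos_x_3 = 4; pos_y_3 = 5; pos_z_3 = 1.5; width_3 = 2; height_3 = 3.5; pos_x_4 = 6; pos_y_4 = 2.5; pos_z_4 = 2; width_4 = 1.5; depth_4 = 2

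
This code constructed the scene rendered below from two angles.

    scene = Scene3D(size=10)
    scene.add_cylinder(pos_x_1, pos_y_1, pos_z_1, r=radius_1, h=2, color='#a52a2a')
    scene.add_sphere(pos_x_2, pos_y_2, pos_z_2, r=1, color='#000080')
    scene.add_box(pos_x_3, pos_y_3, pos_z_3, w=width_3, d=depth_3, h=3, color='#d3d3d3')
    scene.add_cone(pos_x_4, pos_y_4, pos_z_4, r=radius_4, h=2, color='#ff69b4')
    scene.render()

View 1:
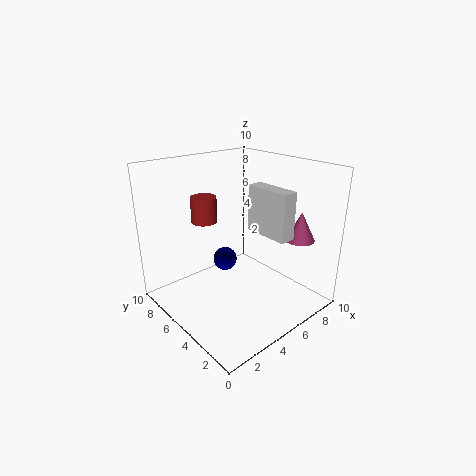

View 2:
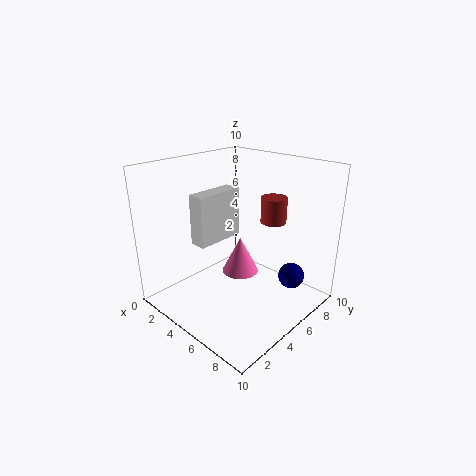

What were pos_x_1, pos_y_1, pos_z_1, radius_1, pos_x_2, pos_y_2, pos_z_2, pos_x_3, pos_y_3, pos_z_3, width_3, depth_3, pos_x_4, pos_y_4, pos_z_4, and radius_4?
pos_x_1 = 5, pos_y_1 = 9, pos_z_1 = 5, radius_1 = 1, pos_x_2 = 7, pos_y_2 = 9, pos_z_2 = 1, pos_x_3 = 5, pos_y_3 = 1, pos_z_3 = 6, width_3 = 1, depth_3 = 3, pos_x_4 = 8, pos_y_4 = 2, pos_z_4 = 5, radius_4 = 1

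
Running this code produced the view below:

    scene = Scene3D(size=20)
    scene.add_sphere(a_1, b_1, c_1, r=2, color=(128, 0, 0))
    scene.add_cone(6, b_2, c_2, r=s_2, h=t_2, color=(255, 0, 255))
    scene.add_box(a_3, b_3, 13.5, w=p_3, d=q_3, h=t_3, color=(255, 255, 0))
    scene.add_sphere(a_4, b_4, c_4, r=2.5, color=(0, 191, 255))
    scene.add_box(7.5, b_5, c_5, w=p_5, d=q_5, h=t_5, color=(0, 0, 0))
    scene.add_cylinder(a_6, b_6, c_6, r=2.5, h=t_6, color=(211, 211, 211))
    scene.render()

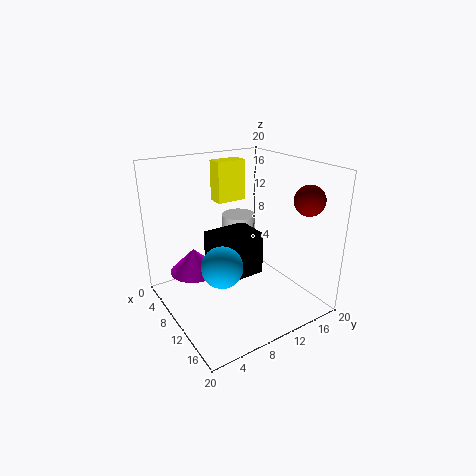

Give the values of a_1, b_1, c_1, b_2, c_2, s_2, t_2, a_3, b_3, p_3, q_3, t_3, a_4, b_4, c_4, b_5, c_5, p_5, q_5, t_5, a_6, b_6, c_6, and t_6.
a_1 = 16.5
b_1 = 16.5
c_1 = 16
b_2 = 5
c_2 = 4.5
s_2 = 3.5
t_2 = 3.5
a_3 = 2.5
b_3 = 10
p_3 = 2.5
q_3 = 4.5
t_3 = 6
a_4 = 15
b_4 = 4.5
c_4 = 9.5
b_5 = 6
c_5 = 5
p_5 = 5
q_5 = 6.5
t_5 = 6
a_6 = 5.5
b_6 = 13
c_6 = 6
t_6 = 5.5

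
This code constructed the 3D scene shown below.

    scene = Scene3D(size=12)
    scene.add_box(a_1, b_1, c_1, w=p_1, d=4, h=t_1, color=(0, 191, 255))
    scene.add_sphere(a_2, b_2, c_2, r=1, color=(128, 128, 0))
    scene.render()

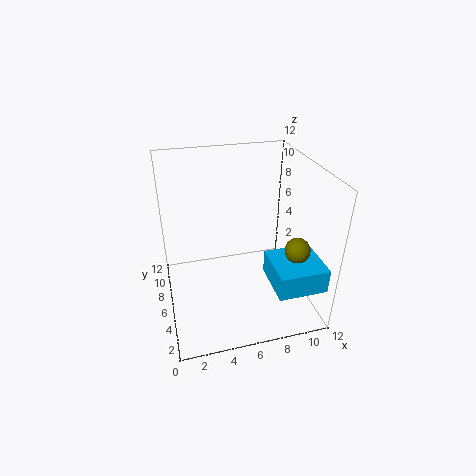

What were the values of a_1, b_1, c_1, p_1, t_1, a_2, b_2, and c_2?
a_1 = 8
b_1 = 1
c_1 = 3
p_1 = 4
t_1 = 2
a_2 = 10
b_2 = 3
c_2 = 6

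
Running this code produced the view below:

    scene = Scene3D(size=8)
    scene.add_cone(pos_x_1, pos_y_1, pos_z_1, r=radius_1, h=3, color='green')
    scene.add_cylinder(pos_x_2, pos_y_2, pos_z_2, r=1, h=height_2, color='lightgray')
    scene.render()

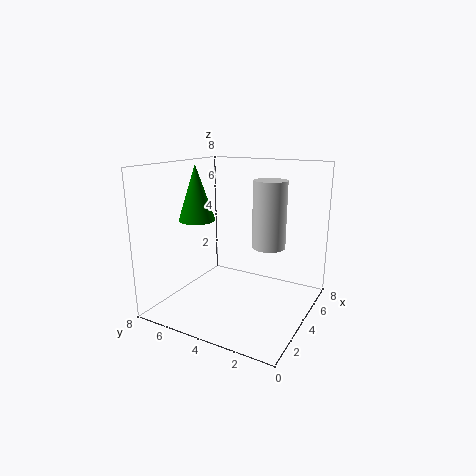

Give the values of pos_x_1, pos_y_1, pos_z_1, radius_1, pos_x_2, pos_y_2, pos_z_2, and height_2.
pos_x_1 = 3, pos_y_1 = 6, pos_z_1 = 5, radius_1 = 1, pos_x_2 = 6, pos_y_2 = 3, pos_z_2 = 3, height_2 = 4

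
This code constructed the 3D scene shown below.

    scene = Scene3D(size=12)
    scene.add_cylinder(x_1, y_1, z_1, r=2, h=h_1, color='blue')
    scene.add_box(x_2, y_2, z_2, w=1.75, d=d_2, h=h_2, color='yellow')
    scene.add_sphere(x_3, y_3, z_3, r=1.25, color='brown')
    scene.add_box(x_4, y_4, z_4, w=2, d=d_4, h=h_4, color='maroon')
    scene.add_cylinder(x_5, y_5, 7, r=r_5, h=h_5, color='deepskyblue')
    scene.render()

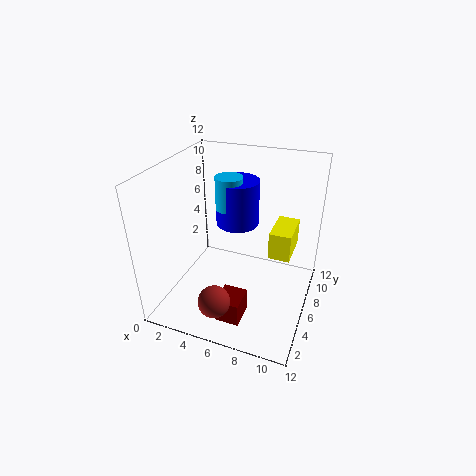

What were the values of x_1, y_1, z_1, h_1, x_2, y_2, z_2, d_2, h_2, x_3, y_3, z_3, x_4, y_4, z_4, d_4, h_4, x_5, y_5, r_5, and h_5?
x_1 = 4.5; y_1 = 9.75; z_1 = 5.25; h_1 = 4.25; x_2 = 8.75; y_2 = 5.5; z_2 = 5; d_2 = 3.25; h_2 = 2.25; x_3 = 5.75; y_3 = 1.5; z_3 = 2.75; x_4 = 5.5; y_4 = 2; z_4 = 0.25; d_4 = 2.25; h_4 = 2; x_5 = 4; y_5 = 9; r_5 = 1.25; h_5 = 3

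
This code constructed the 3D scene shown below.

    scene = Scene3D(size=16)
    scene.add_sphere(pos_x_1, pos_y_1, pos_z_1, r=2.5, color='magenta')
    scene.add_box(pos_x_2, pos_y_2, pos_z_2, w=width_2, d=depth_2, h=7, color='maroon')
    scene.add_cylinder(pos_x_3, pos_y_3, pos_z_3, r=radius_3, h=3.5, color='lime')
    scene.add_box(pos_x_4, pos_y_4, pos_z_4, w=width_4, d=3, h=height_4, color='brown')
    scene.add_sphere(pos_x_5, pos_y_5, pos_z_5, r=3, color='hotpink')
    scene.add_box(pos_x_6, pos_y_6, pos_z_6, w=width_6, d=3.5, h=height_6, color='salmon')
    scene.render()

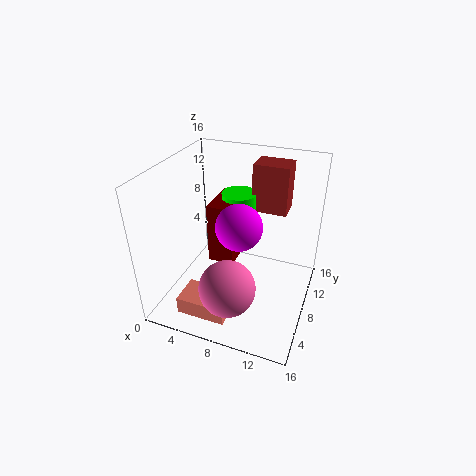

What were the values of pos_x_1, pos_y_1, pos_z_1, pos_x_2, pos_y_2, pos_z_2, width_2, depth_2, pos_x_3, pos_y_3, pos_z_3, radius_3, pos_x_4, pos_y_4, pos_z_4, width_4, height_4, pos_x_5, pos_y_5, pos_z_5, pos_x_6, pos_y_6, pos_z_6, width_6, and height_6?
pos_x_1 = 8.5
pos_y_1 = 7
pos_z_1 = 10
pos_x_2 = 4.5
pos_y_2 = 7.5
pos_z_2 = 4.5
width_2 = 3
depth_2 = 5
pos_x_3 = 7
pos_y_3 = 11
pos_z_3 = 8.5
radius_3 = 2
pos_x_4 = 8.5
pos_y_4 = 11
pos_z_4 = 10
width_4 = 4
height_4 = 5.5
pos_x_5 = 8.5
pos_y_5 = 3.5
pos_z_5 = 4.5
pos_x_6 = 3
pos_y_6 = 2
pos_z_6 = 0.5
width_6 = 5.5
height_6 = 2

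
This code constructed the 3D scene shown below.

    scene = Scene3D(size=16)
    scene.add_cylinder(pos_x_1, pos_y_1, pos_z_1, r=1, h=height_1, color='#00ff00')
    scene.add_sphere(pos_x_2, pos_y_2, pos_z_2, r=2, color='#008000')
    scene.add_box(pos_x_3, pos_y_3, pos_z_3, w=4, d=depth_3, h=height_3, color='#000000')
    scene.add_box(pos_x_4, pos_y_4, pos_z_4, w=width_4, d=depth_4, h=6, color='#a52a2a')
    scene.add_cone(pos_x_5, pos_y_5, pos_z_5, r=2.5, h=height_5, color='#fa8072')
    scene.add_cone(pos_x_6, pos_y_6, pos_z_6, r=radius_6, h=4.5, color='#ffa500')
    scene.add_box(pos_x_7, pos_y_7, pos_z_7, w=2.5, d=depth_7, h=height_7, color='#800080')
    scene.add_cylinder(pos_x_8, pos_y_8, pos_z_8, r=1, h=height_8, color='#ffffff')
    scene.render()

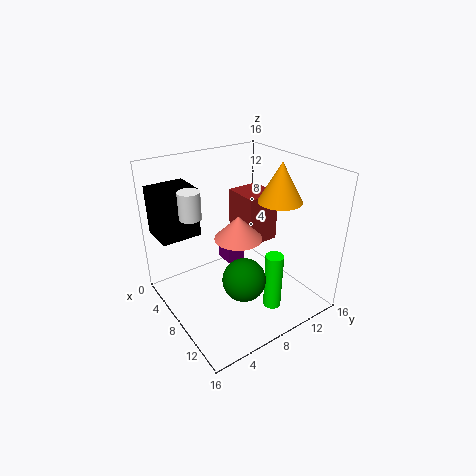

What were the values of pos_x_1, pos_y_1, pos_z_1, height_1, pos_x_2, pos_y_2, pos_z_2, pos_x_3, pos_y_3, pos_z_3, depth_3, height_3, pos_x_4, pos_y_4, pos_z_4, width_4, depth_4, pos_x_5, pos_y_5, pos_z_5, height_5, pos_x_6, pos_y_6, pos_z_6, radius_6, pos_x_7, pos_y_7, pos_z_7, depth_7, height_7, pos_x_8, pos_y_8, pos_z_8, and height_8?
pos_x_1 = 12
pos_y_1 = 10
pos_z_1 = 0.5
height_1 = 6.5
pos_x_2 = 14
pos_y_2 = 4.5
pos_z_2 = 7.5
pos_x_3 = 1
pos_y_3 = 0.5
pos_z_3 = 8
depth_3 = 4.5
height_3 = 5.5
pos_x_4 = 2.5
pos_y_4 = 10.5
pos_z_4 = 5.5
width_4 = 4.5
depth_4 = 4
pos_x_5 = 9.5
pos_y_5 = 7
pos_z_5 = 9
height_5 = 2.5
pos_x_6 = 9
pos_y_6 = 13
pos_z_6 = 11.5
radius_6 = 2.5
pos_x_7 = 0.5
pos_y_7 = 10
pos_z_7 = 1
depth_7 = 2.5
height_7 = 3.5
pos_x_8 = 10
pos_y_8 = 1.5
pos_z_8 = 13
height_8 = 2.5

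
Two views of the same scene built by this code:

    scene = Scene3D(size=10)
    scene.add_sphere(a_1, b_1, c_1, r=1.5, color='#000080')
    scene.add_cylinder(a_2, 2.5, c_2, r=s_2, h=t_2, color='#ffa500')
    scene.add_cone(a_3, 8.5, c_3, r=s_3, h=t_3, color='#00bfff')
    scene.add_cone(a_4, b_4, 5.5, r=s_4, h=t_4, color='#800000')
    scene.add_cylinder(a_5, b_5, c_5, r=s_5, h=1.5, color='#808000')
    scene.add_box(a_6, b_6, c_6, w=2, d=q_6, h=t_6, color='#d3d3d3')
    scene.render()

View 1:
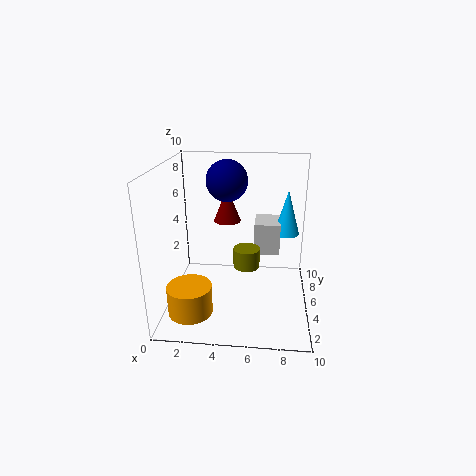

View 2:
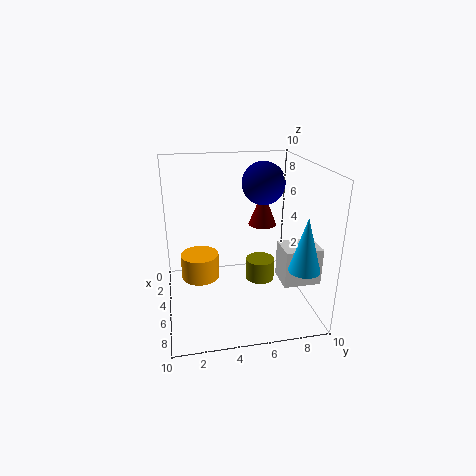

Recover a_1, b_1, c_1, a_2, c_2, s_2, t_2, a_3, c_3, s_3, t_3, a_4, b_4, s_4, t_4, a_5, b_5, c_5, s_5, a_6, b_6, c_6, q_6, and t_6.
a_1 = 4, b_1 = 7, c_1 = 8.5, a_2 = 2, c_2 = 0.5, s_2 = 1.5, t_2 = 2, a_3 = 8.5, c_3 = 4, s_3 = 1, t_3 = 3.5, a_4 = 4, b_4 = 7, s_4 = 1, t_4 = 2.5, a_5 = 5.5, b_5 = 6.5, c_5 = 2, s_5 = 1, a_6 = 6, b_6 = 7.5, c_6 = 2.5, q_6 = 2.5, t_6 = 2.5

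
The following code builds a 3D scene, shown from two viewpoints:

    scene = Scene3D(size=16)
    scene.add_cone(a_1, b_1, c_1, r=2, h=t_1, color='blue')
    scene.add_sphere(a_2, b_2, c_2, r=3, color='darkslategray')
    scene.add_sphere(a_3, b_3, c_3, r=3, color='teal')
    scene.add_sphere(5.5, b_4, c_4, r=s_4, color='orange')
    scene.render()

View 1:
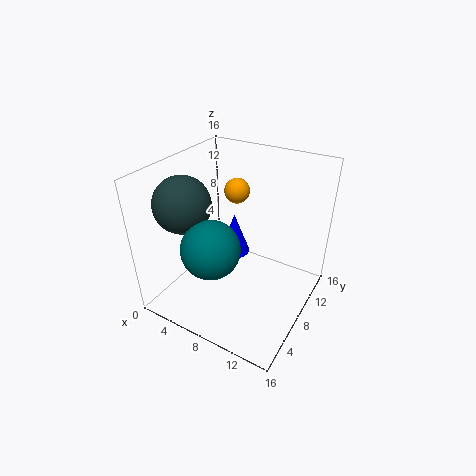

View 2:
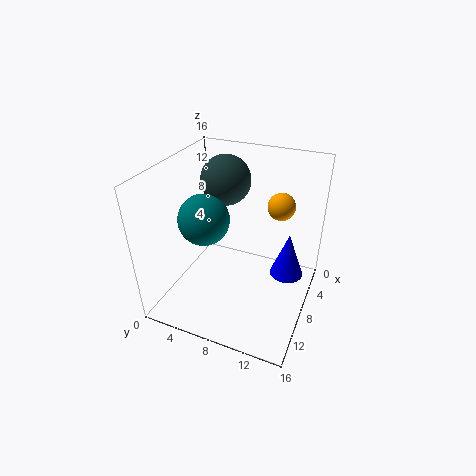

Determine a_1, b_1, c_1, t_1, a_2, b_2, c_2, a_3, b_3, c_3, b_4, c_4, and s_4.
a_1 = 4.5; b_1 = 13; c_1 = 2; t_1 = 5.5; a_2 = 3.5; b_2 = 4.5; c_2 = 12.5; a_3 = 7.5; b_3 = 3.5; c_3 = 9; b_4 = 12; c_4 = 11.5; s_4 = 1.5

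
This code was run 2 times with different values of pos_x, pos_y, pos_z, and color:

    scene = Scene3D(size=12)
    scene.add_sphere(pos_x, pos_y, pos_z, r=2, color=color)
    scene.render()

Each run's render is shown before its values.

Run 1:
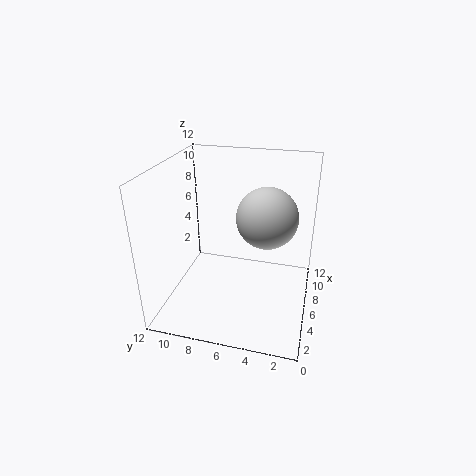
pos_x = 2
pos_y = 3
pos_z = 10
color = 'lightgray'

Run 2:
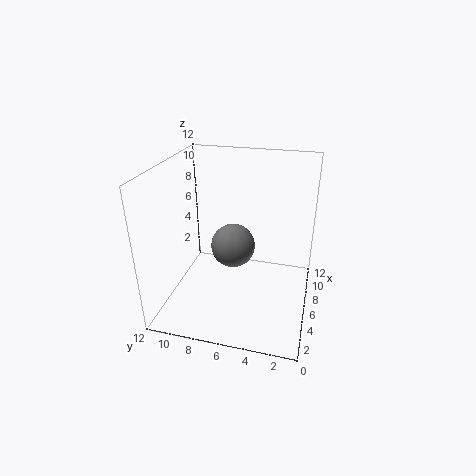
pos_x = 8
pos_y = 7
pos_z = 4
color = 'gray'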